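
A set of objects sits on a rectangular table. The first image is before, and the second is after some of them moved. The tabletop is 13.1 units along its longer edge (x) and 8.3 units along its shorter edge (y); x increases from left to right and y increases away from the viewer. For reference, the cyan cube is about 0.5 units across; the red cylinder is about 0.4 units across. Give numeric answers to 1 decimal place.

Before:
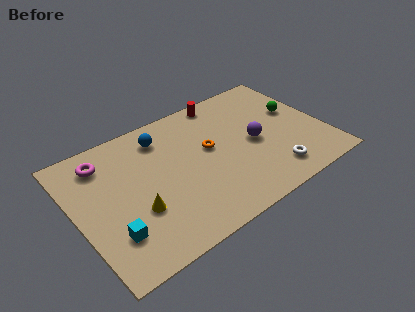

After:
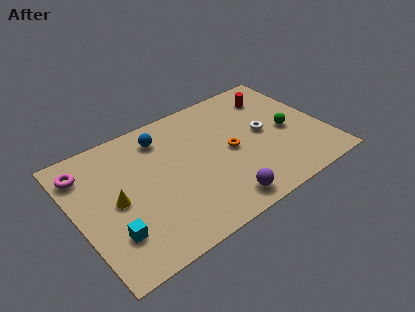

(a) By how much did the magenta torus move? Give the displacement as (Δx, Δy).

(-1.0, -0.1)

From the two frames, the magenta torus sits at roughly (1.8, 6.7) before and (0.8, 6.6) after.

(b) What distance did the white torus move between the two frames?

2.8

The white torus moved from about (9.9, 1.5) to (10.0, 4.3), a distance of √(0.1² + 2.8²) ≈ 2.8.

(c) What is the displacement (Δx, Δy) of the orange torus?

(1.0, -0.7)

From the two frames, the orange torus sits at roughly (7.1, 4.7) before and (8.1, 4.0) after.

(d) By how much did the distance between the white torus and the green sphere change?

-2.6

Before: roughly 3.9 units apart; after: 1.3. That's 2.6 units closer together.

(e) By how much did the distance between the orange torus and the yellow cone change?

+1.5

The distance was about 4.6 in the first image and 6.1 in the second, so they moved 1.5 units further apart.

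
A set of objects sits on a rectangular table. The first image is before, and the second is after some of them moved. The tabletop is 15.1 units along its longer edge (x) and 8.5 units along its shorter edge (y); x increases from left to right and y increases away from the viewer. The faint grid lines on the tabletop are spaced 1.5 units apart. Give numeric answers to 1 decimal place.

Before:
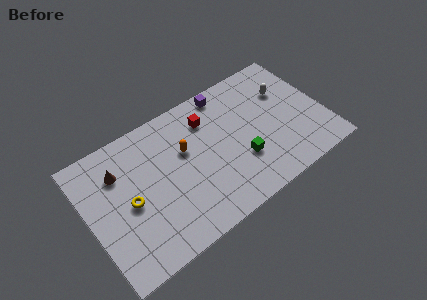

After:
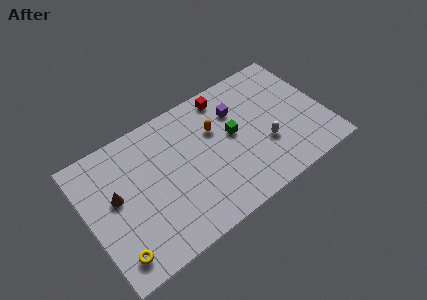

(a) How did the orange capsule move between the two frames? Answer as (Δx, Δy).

(2.0, 0.3)

From the two frames, the orange capsule sits at roughly (6.3, 5.3) before and (8.3, 5.6) after.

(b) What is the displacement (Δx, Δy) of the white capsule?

(-1.9, -2.8)

The white capsule started near (13.0, 5.8) and ended near (11.1, 3.0).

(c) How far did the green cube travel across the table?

1.9

The green cube was near (9.5, 2.8) before and (9.3, 4.7) after, so it travelled √(0.2² + 1.9²) ≈ 1.9 units.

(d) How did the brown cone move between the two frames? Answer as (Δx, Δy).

(-0.4, -1.4)

The brown cone started near (2.2, 6.2) and ended near (1.8, 4.8).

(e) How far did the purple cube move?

1.6

The purple cube was near (9.4, 7.6) before and (9.8, 6.1) after, so it travelled √(0.4² + 1.5²) ≈ 1.6 units.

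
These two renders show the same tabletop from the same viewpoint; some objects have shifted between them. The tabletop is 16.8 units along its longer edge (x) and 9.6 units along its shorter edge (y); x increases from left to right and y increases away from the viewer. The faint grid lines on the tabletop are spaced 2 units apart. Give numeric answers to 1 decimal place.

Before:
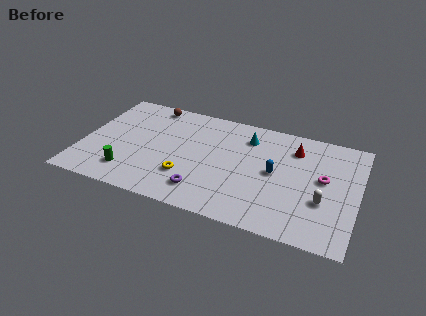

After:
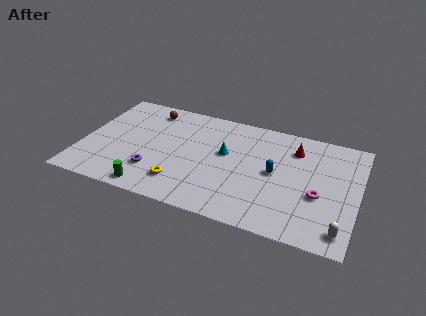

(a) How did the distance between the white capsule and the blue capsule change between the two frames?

+2.1

Before: roughly 3.4 units apart; after: 5.5. That's 2.1 units further apart.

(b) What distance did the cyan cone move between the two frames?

2.2

The cyan cone moved from about (9.9, 7.5) to (8.7, 5.6), a distance of √(1.2² + 1.9²) ≈ 2.2.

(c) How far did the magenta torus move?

1.5

From (14.7, 5.3) to (14.5, 3.8), the magenta torus covered √(0.2² + 1.5²) ≈ 1.5 units.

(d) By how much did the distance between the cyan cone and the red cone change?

+1.6

They were about 2.9 units apart before and 4.5 after — 1.6 units further apart.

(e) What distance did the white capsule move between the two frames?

2.3

The white capsule was near (14.8, 3.4) before and (16.0, 1.4) after, so it travelled √(1.2² + 2.0²) ≈ 2.3 units.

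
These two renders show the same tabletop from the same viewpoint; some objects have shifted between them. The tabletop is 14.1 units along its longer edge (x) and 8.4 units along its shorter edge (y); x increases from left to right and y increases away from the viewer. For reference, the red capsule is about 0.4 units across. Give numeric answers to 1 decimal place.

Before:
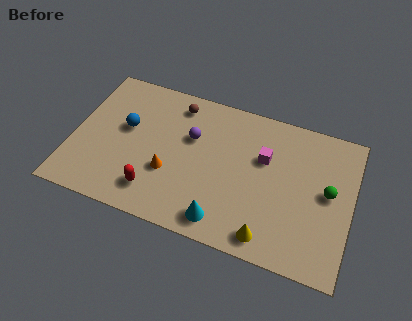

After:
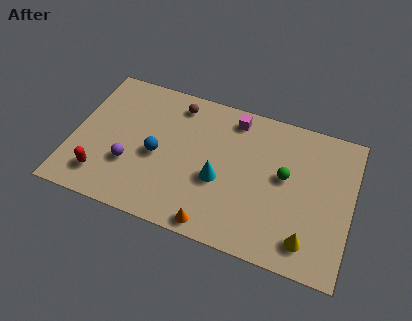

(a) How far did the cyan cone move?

2.2

The cyan cone was near (7.9, 1.2) before and (7.5, 3.4) after, so it travelled √(0.4² + 2.2²) ≈ 2.2 units.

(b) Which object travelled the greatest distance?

the purple sphere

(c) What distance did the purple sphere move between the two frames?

3.9

The purple sphere moved from about (5.9, 5.4) to (3.0, 2.8), a distance of √(2.9² + 2.6²) ≈ 3.9.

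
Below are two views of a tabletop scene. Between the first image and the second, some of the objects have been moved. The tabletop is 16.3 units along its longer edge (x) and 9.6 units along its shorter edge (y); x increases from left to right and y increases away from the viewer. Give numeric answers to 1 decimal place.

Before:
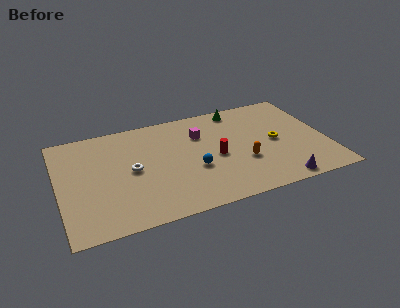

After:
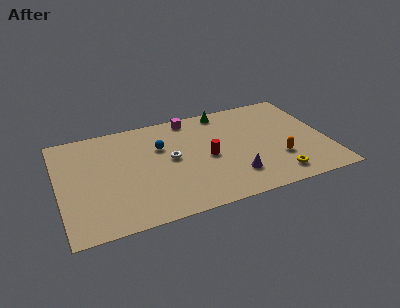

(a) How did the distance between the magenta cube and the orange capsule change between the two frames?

+3.3

Before: roughly 4.1 units apart; after: 7.4. That's 3.3 units further apart.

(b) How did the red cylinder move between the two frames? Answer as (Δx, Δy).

(-0.5, 0.1)

From the two frames, the red cylinder sits at roughly (9.5, 4.4) before and (9.0, 4.5) after.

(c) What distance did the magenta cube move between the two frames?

1.9

The magenta cube was near (8.8, 6.8) before and (8.3, 8.6) after, so it travelled √(0.5² + 1.8²) ≈ 1.9 units.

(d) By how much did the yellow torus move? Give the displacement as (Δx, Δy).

(-0.3, -3.2)

From the two frames, the yellow torus sits at roughly (13.2, 4.7) before and (12.9, 1.5) after.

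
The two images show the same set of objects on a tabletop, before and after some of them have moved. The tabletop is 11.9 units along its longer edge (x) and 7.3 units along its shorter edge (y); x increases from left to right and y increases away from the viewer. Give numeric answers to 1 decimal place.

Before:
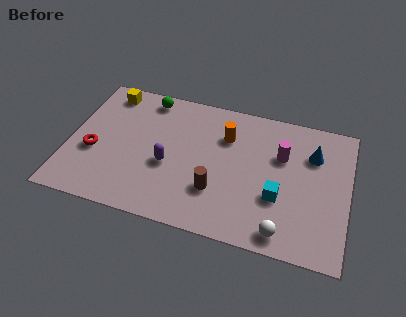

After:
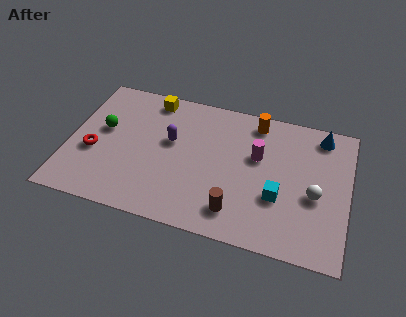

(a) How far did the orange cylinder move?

1.6

From (6.6, 5.2) to (7.8, 6.3), the orange cylinder covered √(1.2² + 1.1²) ≈ 1.6 units.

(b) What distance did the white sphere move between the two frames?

2.5

From (9.3, 0.9) to (10.5, 3.1), the white sphere covered √(1.2² + 2.2²) ≈ 2.5 units.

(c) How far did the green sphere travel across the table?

2.8

The green sphere moved from about (3.1, 6.4) to (1.4, 4.2), a distance of √(1.7² + 2.2²) ≈ 2.8.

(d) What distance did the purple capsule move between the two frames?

1.3

The purple capsule was near (4.3, 3.0) before and (4.3, 4.3) after, so it travelled √(0.0² + 1.3²) ≈ 1.3 units.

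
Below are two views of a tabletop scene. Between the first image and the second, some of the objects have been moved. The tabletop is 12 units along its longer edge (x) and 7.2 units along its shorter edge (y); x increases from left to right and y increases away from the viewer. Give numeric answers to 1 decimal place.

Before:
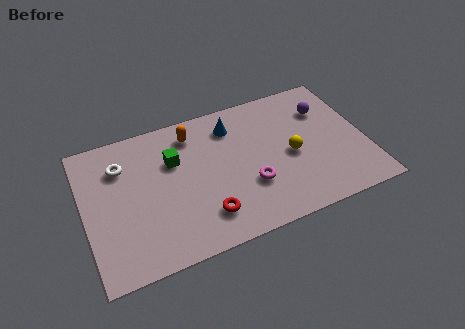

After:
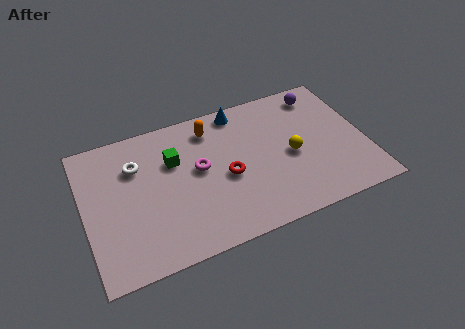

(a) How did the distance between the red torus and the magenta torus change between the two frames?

-0.8

Before: roughly 2.2 units apart; after: 1.4. That's 0.8 units closer together.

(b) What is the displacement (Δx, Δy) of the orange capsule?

(0.8, 0.0)

From the two frames, the orange capsule sits at roughly (4.8, 5.9) before and (5.6, 5.9) after.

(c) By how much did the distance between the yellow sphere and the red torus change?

-1.5

They were about 4.3 units apart before and 2.8 after — 1.5 units closer together.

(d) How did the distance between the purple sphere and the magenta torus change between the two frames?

+1.3

They were about 4.6 units apart before and 5.9 after — 1.3 units further apart.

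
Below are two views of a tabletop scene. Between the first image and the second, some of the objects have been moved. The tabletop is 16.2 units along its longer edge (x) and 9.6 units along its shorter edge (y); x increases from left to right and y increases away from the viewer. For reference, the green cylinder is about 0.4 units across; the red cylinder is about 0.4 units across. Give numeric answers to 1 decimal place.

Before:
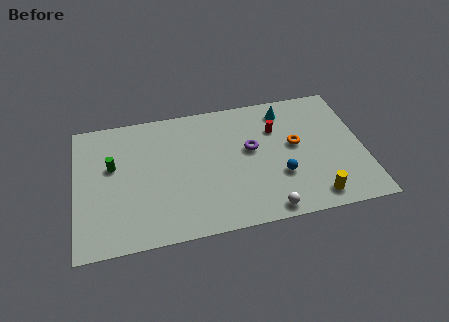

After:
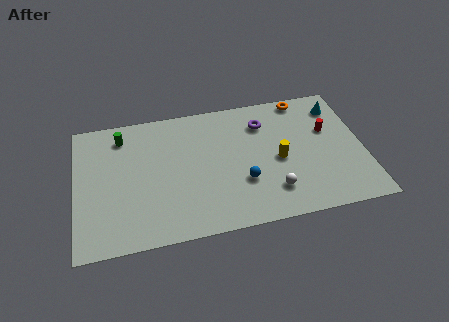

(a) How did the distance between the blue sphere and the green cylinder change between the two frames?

-1.6

They were about 9.7 units apart before and 8.1 after — 1.6 units closer together.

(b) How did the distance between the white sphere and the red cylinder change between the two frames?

-0.8

The distance was about 5.9 in the first image and 5.1 in the second, so they moved 0.8 units closer together.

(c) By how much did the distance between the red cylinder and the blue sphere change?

+2.2

They were about 3.5 units apart before and 5.7 after — 2.2 units further apart.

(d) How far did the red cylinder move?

3.0

The red cylinder was near (11.4, 6.7) before and (14.3, 6.0) after, so it travelled √(2.9² + 0.7²) ≈ 3.0 units.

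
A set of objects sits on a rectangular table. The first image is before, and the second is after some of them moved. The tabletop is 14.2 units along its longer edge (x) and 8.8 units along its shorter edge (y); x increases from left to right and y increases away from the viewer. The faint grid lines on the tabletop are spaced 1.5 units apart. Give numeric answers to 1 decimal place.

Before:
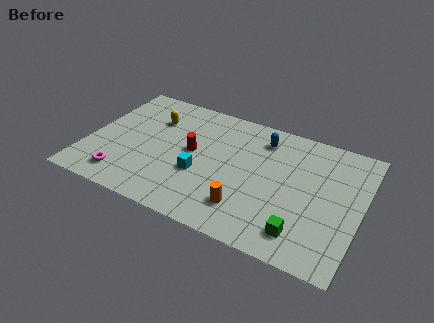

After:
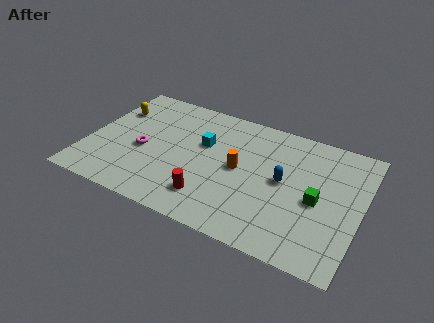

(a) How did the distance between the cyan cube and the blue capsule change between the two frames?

-0.3

They were about 4.7 units apart before and 4.4 after — 0.3 units closer together.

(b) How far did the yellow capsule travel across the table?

2.1

The yellow capsule was near (3.1, 6.3) before and (1.0, 6.2) after, so it travelled √(2.1² + 0.1²) ≈ 2.1 units.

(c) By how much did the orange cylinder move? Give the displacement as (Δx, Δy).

(-0.7, 2.5)

The orange cylinder was at about (8.6, 2.0) and moved to about (7.9, 4.5).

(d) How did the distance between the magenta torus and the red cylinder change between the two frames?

-0.3

The distance was about 4.5 in the first image and 4.2 in the second, so they moved 0.3 units closer together.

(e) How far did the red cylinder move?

3.1

The red cylinder moved from about (5.4, 4.7) to (6.7, 1.9), a distance of √(1.3² + 2.8²) ≈ 3.1.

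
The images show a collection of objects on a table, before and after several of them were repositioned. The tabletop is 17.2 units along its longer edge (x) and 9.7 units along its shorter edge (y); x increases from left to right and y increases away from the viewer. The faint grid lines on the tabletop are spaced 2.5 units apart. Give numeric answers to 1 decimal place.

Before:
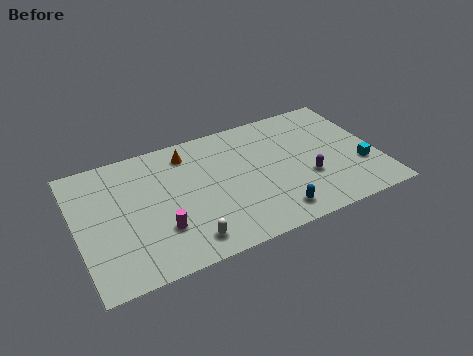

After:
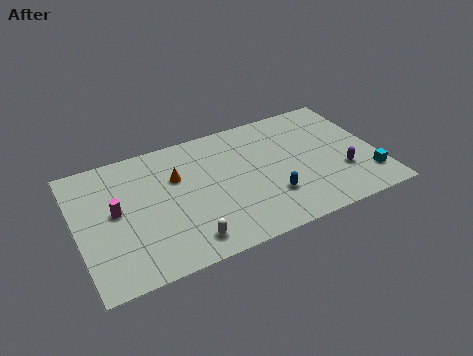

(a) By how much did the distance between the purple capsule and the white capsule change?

+1.9

They were about 7.4 units apart before and 9.3 after — 1.9 units further apart.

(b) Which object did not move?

the white capsule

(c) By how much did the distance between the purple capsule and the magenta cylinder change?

+4.5

The distance was about 8.5 in the first image and 13.0 in the second, so they moved 4.5 units further apart.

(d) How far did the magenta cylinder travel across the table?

3.3

The magenta cylinder moved from about (4.5, 2.9) to (2.2, 5.2), a distance of √(2.3² + 2.3²) ≈ 3.3.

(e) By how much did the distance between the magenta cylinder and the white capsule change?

+3.3

They were about 1.9 units apart before and 5.2 after — 3.3 units further apart.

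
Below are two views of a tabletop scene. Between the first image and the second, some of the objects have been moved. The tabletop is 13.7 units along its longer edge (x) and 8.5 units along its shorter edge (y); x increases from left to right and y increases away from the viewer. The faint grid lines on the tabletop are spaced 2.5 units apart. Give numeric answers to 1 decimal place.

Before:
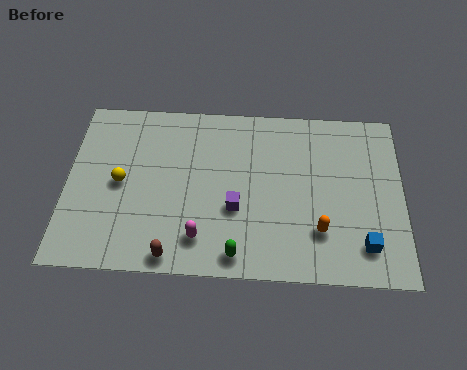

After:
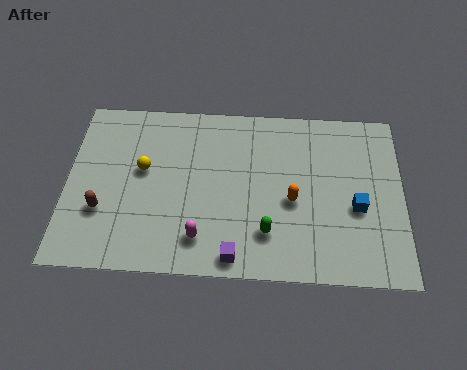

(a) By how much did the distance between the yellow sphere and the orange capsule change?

-2.1

They were about 8.3 units apart before and 6.2 after — 2.1 units closer together.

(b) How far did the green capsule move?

1.6

The green capsule was near (7.0, 1.0) before and (8.2, 2.1) after, so it travelled √(1.2² + 1.1²) ≈ 1.6 units.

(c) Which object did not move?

the magenta capsule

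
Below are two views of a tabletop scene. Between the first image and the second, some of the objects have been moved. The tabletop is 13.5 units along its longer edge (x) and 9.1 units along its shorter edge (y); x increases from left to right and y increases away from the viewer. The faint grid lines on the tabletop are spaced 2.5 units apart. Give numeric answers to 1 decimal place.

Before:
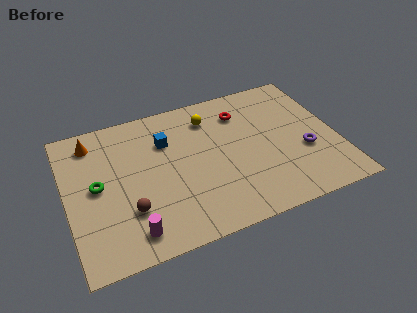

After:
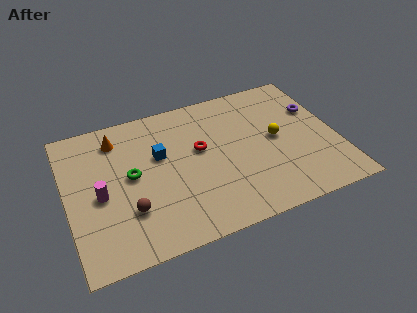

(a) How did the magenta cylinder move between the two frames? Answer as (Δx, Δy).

(-1.3, 2.7)

The magenta cylinder was at about (2.9, 1.4) and moved to about (1.6, 4.1).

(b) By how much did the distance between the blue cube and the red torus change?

-1.9

The distance was about 3.9 in the first image and 2.0 in the second, so they moved 1.9 units closer together.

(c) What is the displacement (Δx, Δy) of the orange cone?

(1.2, -0.2)

From the two frames, the orange cone sits at roughly (1.5, 7.6) before and (2.7, 7.4) after.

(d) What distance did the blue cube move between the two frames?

0.9

The blue cube was near (5.1, 6.4) before and (4.7, 5.6) after, so it travelled √(0.4² + 0.8²) ≈ 0.9 units.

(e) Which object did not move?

the brown sphere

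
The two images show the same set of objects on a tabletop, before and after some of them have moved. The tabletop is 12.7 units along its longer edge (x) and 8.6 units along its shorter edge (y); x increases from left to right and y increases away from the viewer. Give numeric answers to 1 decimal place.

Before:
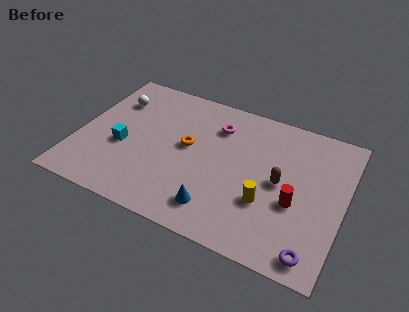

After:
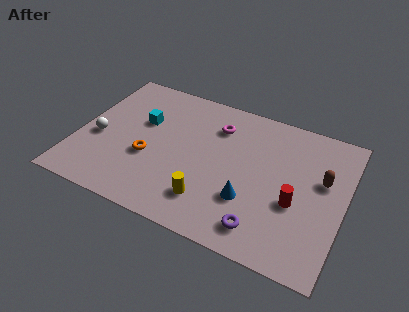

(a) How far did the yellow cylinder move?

2.8

The yellow cylinder moved from about (9.2, 2.9) to (6.6, 1.9), a distance of √(2.6² + 1.0²) ≈ 2.8.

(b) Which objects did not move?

the magenta torus and the red cylinder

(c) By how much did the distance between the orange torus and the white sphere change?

-1.6

They were about 4.1 units apart before and 2.5 after — 1.6 units closer together.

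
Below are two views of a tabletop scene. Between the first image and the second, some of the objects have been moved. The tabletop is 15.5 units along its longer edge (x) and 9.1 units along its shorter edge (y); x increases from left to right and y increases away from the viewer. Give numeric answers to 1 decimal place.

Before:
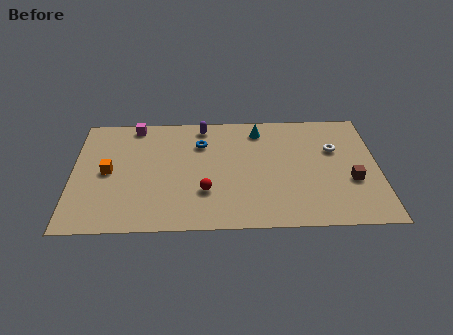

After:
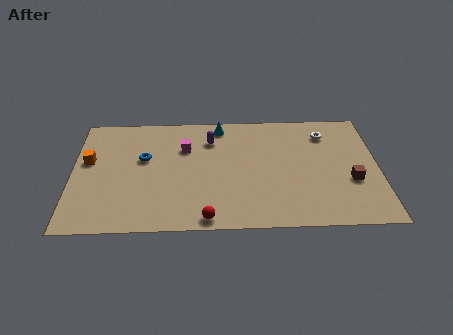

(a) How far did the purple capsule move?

1.2

The purple capsule moved from about (6.6, 8.0) to (7.0, 6.9), a distance of √(0.4² + 1.1²) ≈ 1.2.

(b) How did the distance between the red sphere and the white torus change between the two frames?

+1.5

They were about 7.3 units apart before and 8.8 after — 1.5 units further apart.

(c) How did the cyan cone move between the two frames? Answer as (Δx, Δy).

(-2.0, 0.4)

From the two frames, the cyan cone sits at roughly (9.5, 7.6) before and (7.5, 8.0) after.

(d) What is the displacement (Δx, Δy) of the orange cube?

(-1.0, 0.9)

The orange cube started near (1.8, 4.5) and ended near (0.8, 5.4).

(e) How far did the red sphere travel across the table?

2.0

The red sphere moved from about (6.7, 2.8) to (6.8, 0.8), a distance of √(0.1² + 2.0²) ≈ 2.0.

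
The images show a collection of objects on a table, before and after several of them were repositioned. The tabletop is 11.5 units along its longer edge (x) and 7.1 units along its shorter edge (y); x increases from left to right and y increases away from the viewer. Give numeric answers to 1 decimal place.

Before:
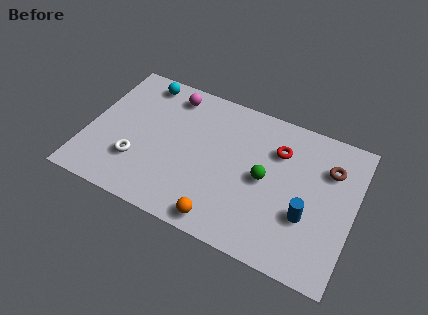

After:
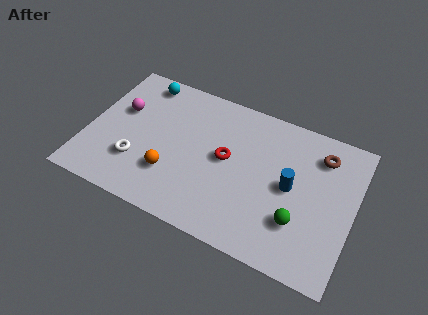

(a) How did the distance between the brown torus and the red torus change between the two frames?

+2.1

Before: roughly 2.2 units apart; after: 4.3. That's 2.1 units further apart.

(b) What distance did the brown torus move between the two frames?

0.6

From (10.3, 5.1) to (9.9, 5.6), the brown torus covered √(0.4² + 0.5²) ≈ 0.6 units.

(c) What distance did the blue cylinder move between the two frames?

1.4

From (9.6, 2.5) to (8.8, 3.6), the blue cylinder covered √(0.8² + 1.1²) ≈ 1.4 units.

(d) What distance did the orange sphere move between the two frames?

2.7

From (6.2, 0.8) to (3.8, 2.1), the orange sphere covered √(2.4² + 1.3²) ≈ 2.7 units.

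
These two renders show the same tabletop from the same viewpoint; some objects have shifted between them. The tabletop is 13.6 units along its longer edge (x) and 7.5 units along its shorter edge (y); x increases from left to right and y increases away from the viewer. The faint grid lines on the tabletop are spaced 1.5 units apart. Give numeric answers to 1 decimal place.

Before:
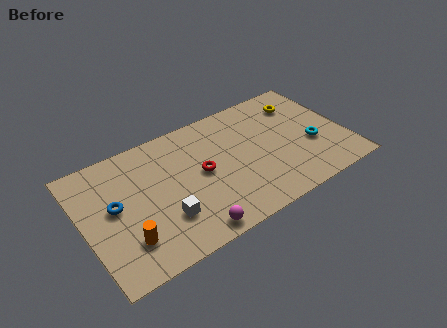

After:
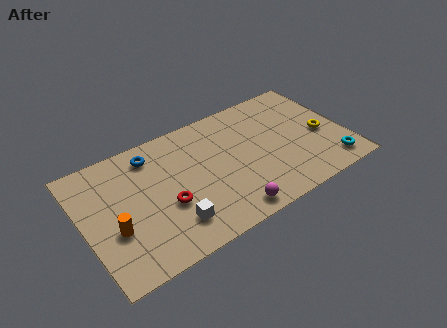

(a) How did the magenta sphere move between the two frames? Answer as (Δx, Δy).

(2.0, 0.1)

The magenta sphere was at about (5.0, 0.8) and moved to about (7.0, 0.9).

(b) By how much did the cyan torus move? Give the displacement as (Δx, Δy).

(0.7, -1.7)

The cyan torus was at about (11.8, 2.9) and moved to about (12.5, 1.2).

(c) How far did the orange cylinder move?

1.0

From (1.9, 1.9) to (1.4, 2.8), the orange cylinder covered √(0.5² + 0.9²) ≈ 1.0 units.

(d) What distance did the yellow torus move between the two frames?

2.6

From (11.7, 5.8) to (12.4, 3.3), the yellow torus covered √(0.7² + 2.5²) ≈ 2.6 units.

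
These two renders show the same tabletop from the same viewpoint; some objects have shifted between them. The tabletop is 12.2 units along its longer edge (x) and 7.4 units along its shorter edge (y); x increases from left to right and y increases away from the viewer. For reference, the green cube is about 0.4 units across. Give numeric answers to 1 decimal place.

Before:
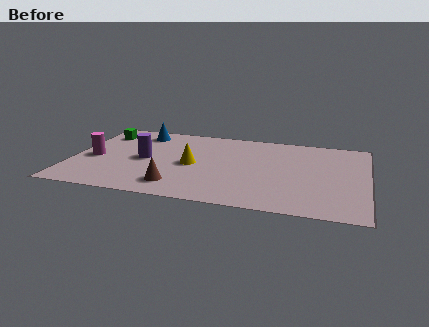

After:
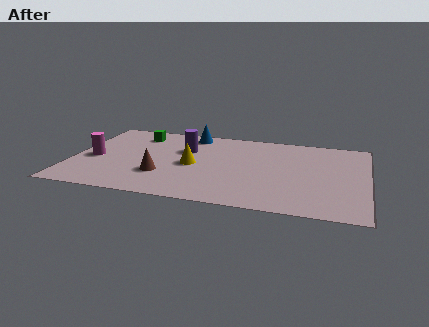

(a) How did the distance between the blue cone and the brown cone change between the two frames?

-0.9

Before: roughly 5.2 units apart; after: 4.3. That's 0.9 units closer together.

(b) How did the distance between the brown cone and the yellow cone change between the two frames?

-0.5

The distance was about 2.2 in the first image and 1.7 in the second, so they moved 0.5 units closer together.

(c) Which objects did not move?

the magenta cylinder and the yellow cone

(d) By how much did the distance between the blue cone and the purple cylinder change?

-1.0

The distance was about 2.6 in the first image and 1.6 in the second, so they moved 1.0 units closer together.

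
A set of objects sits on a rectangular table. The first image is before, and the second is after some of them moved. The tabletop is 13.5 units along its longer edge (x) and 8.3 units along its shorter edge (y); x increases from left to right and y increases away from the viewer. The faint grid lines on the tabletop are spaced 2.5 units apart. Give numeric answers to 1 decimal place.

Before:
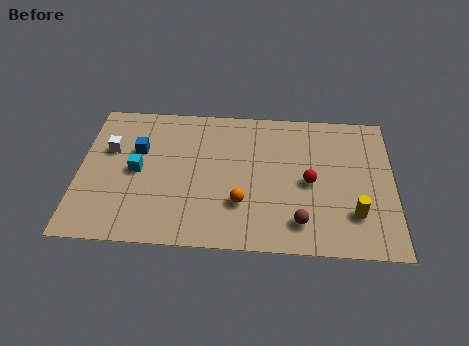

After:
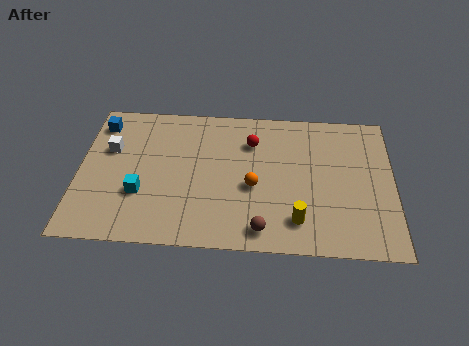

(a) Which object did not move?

the white cube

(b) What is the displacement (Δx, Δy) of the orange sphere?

(0.5, 1.0)

From the two frames, the orange sphere sits at roughly (7.0, 2.5) before and (7.5, 3.5) after.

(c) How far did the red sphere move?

3.3

From (9.9, 3.9) to (7.4, 6.1), the red sphere covered √(2.5² + 2.2²) ≈ 3.3 units.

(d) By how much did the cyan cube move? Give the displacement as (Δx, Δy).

(0.2, -1.3)

From the two frames, the cyan cube sits at roughly (2.5, 4.1) before and (2.7, 2.8) after.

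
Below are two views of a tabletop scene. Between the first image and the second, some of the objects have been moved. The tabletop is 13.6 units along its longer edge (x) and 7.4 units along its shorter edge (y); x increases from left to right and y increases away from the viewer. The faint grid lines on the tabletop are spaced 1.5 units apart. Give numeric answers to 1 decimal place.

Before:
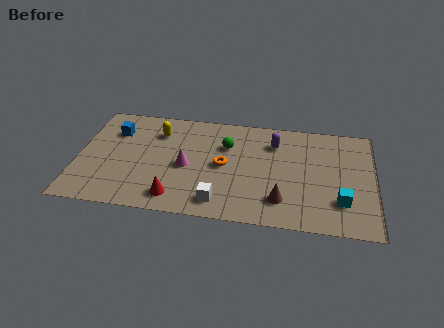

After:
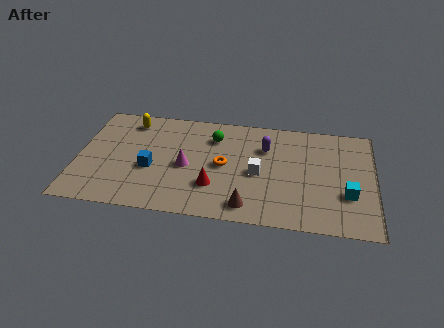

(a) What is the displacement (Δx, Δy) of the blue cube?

(1.8, -2.4)

From the two frames, the blue cube sits at roughly (1.6, 5.4) before and (3.4, 3.0) after.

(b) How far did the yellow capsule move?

1.4

The yellow capsule moved from about (3.6, 5.6) to (2.3, 6.2), a distance of √(1.3² + 0.6²) ≈ 1.4.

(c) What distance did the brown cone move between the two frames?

1.6

The brown cone moved from about (9.4, 1.7) to (7.9, 1.1), a distance of √(1.5² + 0.6²) ≈ 1.6.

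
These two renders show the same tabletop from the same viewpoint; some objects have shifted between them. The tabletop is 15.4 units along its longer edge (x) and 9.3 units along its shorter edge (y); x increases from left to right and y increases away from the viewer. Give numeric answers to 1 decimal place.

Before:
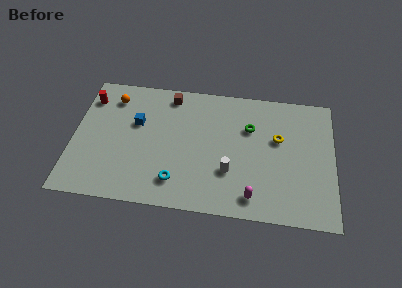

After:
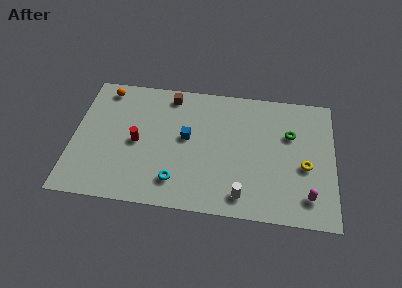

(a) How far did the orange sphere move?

0.8

The orange sphere was near (2.2, 7.5) before and (1.7, 8.1) after, so it travelled √(0.5² + 0.6²) ≈ 0.8 units.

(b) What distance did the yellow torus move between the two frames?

2.4

The yellow torus moved from about (12.1, 5.7) to (13.7, 3.9), a distance of √(1.6² + 1.8²) ≈ 2.4.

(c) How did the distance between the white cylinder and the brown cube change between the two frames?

+1.8

Before: roughly 6.3 units apart; after: 8.1. That's 1.8 units further apart.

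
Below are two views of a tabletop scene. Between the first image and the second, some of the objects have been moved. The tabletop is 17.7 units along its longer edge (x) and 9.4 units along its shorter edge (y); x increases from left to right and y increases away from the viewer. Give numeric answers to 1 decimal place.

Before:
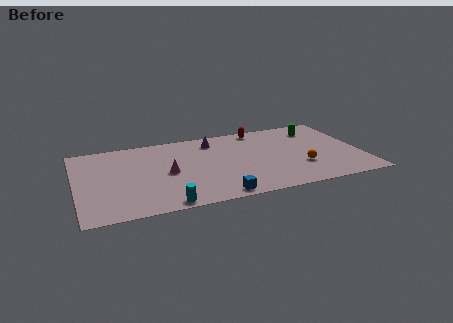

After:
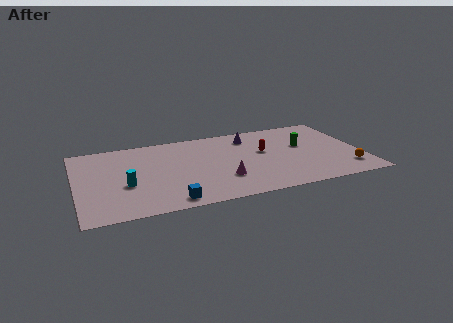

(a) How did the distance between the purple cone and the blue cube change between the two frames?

+1.7

The distance was about 6.8 in the first image and 8.5 in the second, so they moved 1.7 units further apart.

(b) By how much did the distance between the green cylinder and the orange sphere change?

-0.4

Before: roughly 4.7 units apart; after: 4.3. That's 0.4 units closer together.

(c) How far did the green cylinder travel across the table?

2.2

The green cylinder moved from about (15.3, 7.5) to (14.2, 5.6), a distance of √(1.1² + 1.9²) ≈ 2.2.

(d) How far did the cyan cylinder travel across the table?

3.6

The cyan cylinder moved from about (5.2, 0.8) to (3.0, 3.7), a distance of √(2.2² + 2.9²) ≈ 3.6.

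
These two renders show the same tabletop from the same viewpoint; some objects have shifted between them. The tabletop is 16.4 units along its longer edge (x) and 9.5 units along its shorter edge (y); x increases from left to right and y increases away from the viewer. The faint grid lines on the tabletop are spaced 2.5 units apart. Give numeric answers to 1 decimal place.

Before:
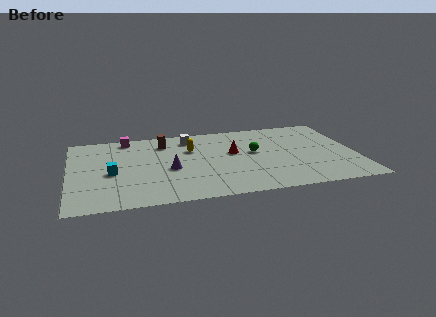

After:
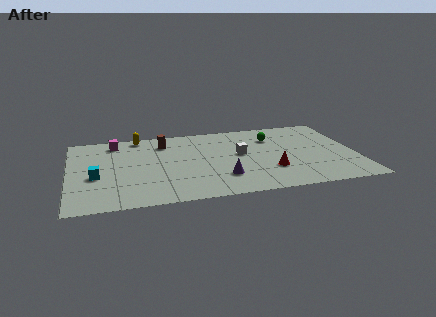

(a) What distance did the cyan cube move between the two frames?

0.9

The cyan cube was near (2.4, 4.2) before and (1.5, 3.9) after, so it travelled √(0.9² + 0.3²) ≈ 0.9 units.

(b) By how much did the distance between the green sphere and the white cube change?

-1.7

Before: roughly 4.4 units apart; after: 2.7. That's 1.7 units closer together.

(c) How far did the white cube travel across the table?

3.9

From (7.0, 7.9) to (9.8, 5.2), the white cube covered √(2.8² + 2.7²) ≈ 3.9 units.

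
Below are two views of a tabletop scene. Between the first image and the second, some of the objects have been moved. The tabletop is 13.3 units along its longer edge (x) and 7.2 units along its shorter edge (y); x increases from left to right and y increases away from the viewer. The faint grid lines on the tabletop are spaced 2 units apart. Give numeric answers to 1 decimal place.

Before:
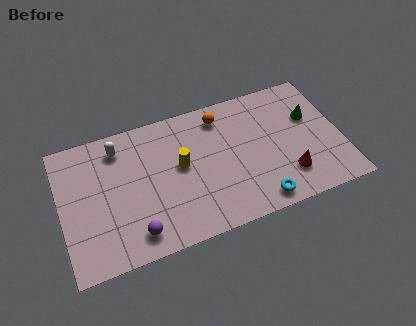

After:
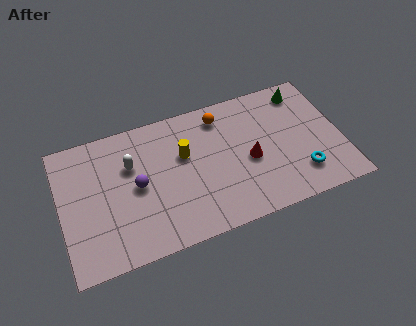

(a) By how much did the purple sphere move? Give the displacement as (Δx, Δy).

(0.3, 2.4)

From the two frames, the purple sphere sits at roughly (3.3, 1.2) before and (3.6, 3.6) after.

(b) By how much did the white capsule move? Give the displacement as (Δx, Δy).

(0.5, -1.1)

From the two frames, the white capsule sits at roughly (2.9, 5.9) before and (3.4, 4.8) after.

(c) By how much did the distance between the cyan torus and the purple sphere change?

+2.0

The distance was about 5.8 in the first image and 7.8 in the second, so they moved 2.0 units further apart.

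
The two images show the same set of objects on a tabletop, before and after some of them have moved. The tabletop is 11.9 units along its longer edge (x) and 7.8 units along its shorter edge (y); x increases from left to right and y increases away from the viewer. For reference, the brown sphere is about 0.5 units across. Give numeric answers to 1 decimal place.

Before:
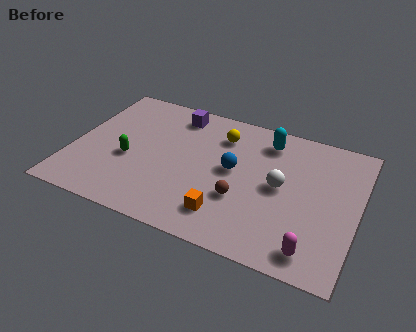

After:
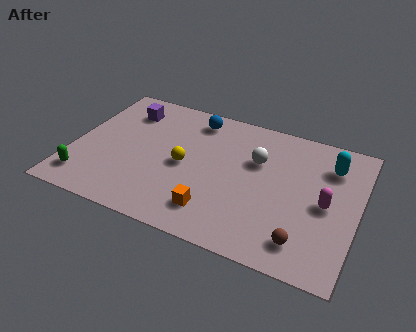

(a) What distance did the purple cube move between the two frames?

2.2

The purple cube moved from about (4.0, 6.6) to (1.9, 6.1), a distance of √(2.1² + 0.5²) ≈ 2.2.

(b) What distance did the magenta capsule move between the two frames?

2.6

The magenta capsule moved from about (10.3, 1.1) to (10.6, 3.7), a distance of √(0.3² + 2.6²) ≈ 2.6.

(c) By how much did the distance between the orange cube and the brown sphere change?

+2.5

Before: roughly 1.2 units apart; after: 3.7. That's 2.5 units further apart.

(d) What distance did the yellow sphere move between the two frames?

2.6

From (6.0, 6.0) to (4.7, 3.7), the yellow sphere covered √(1.3² + 2.3²) ≈ 2.6 units.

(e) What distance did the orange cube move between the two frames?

0.5

From (6.7, 1.6) to (6.2, 1.6), the orange cube covered √(0.5² + 0.0²) ≈ 0.5 units.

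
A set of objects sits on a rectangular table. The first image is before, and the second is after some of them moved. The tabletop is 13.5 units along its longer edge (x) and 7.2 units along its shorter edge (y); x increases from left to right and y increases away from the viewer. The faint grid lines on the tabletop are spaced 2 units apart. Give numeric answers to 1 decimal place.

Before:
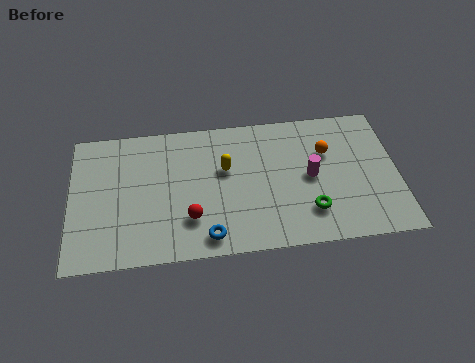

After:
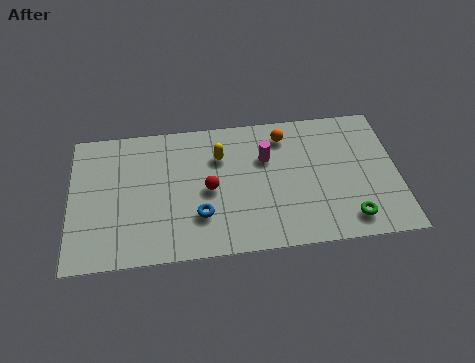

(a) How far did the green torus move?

1.7

From (9.8, 1.8) to (11.4, 1.2), the green torus covered √(1.6² + 0.6²) ≈ 1.7 units.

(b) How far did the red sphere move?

1.6

The red sphere was near (4.9, 2.0) before and (5.7, 3.4) after, so it travelled √(0.8² + 1.4²) ≈ 1.6 units.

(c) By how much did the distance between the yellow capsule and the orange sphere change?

-1.4

Before: roughly 4.2 units apart; after: 2.8. That's 1.4 units closer together.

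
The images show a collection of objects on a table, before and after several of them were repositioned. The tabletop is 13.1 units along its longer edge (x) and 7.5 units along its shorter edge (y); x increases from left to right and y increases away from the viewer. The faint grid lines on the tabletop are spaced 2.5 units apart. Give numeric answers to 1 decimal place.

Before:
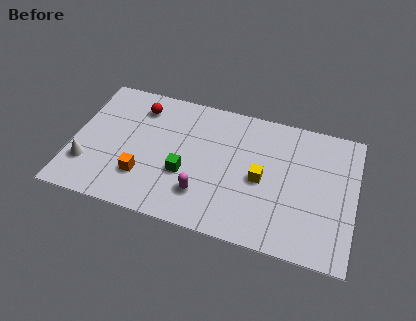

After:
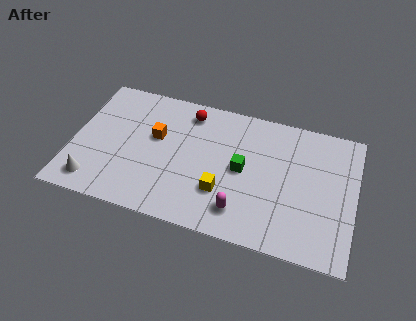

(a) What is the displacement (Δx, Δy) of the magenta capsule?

(1.8, -0.4)

From the two frames, the magenta capsule sits at roughly (6.2, 1.9) before and (8.0, 1.5) after.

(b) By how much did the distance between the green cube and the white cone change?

+2.6

They were about 4.6 units apart before and 7.2 after — 2.6 units further apart.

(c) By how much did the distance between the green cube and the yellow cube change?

-1.9

The distance was about 3.6 in the first image and 1.7 in the second, so they moved 1.9 units closer together.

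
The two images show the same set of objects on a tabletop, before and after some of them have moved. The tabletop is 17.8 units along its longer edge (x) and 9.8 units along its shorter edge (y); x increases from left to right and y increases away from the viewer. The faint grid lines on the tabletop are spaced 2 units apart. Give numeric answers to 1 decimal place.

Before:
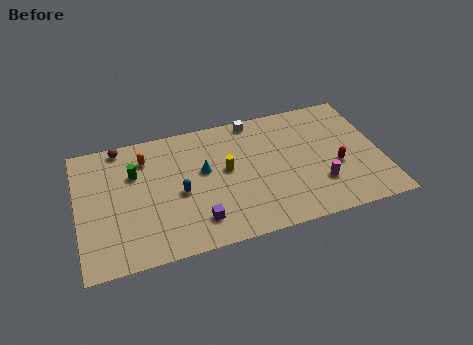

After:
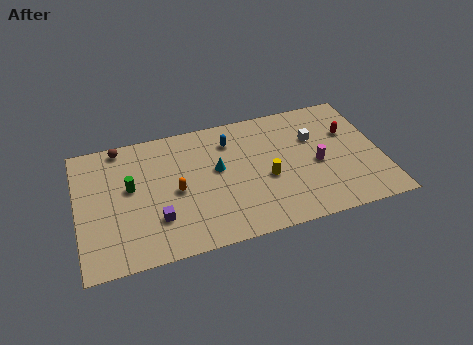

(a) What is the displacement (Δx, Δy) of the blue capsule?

(3.2, 3.2)

The blue capsule started near (5.9, 4.4) and ended near (9.1, 7.6).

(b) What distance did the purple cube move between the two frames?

2.4

The purple cube was near (6.8, 2.0) before and (4.5, 2.8) after, so it travelled √(2.3² + 0.8²) ≈ 2.4 units.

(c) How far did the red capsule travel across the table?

2.7

From (15.1, 3.9) to (16.1, 6.4), the red capsule covered √(1.0² + 2.5²) ≈ 2.7 units.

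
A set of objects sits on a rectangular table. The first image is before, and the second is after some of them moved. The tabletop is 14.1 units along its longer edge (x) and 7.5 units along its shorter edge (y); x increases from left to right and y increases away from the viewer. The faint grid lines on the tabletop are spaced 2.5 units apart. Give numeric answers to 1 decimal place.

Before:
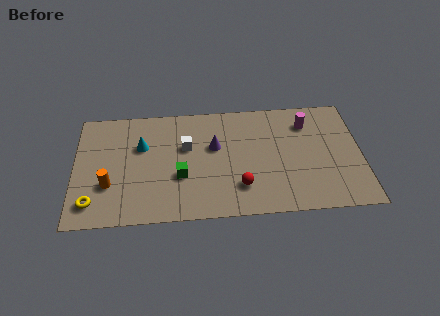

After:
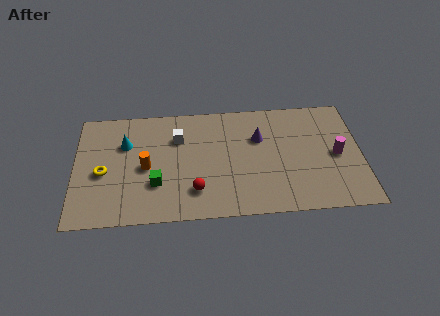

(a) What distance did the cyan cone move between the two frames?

0.8

From (3.3, 4.9) to (2.5, 5.1), the cyan cone covered √(0.8² + 0.2²) ≈ 0.8 units.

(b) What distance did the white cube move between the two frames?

0.7

From (5.5, 4.7) to (5.1, 5.3), the white cube covered √(0.4² + 0.6²) ≈ 0.7 units.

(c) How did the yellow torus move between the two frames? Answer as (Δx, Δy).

(0.5, 1.9)

From the two frames, the yellow torus sits at roughly (0.9, 1.4) before and (1.4, 3.3) after.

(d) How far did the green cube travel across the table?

1.3

The green cube was near (5.2, 2.8) before and (4.0, 2.4) after, so it travelled √(1.2² + 0.4²) ≈ 1.3 units.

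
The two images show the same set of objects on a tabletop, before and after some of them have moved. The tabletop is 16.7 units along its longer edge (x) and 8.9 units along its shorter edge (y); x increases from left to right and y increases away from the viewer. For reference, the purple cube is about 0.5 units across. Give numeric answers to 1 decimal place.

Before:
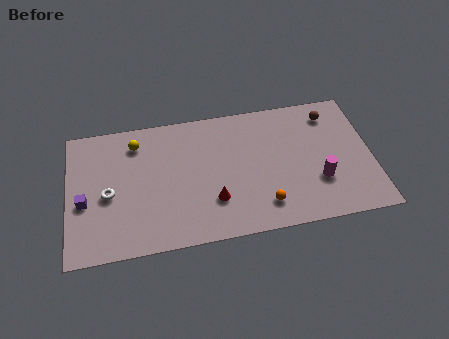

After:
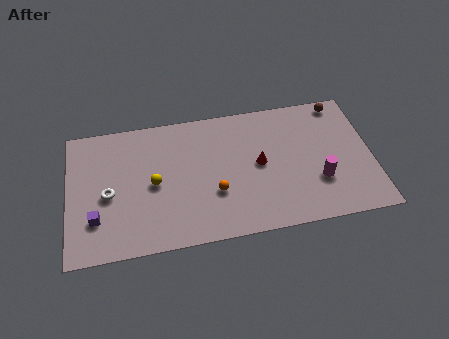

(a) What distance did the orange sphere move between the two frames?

2.9

From (10.6, 1.8) to (8.0, 3.1), the orange sphere covered √(2.6² + 1.3²) ≈ 2.9 units.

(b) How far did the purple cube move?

1.3

The purple cube moved from about (0.9, 3.7) to (1.5, 2.5), a distance of √(0.6² + 1.2²) ≈ 1.3.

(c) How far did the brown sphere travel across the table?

0.9

The brown sphere moved from about (14.6, 7.3) to (15.2, 8.0), a distance of √(0.6² + 0.7²) ≈ 0.9.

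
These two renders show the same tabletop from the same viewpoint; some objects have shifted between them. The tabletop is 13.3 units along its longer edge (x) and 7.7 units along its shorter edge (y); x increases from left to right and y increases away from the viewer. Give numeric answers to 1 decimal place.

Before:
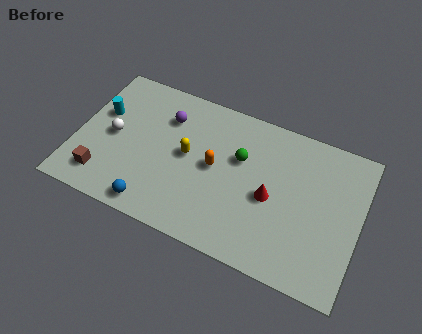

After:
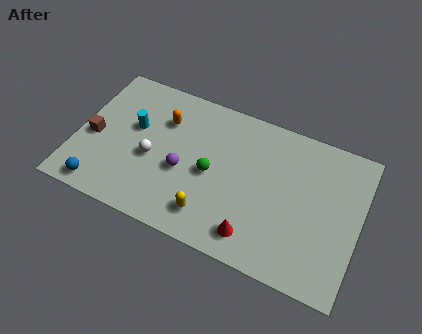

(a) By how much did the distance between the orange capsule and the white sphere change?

-2.6

The distance was about 4.8 in the first image and 2.2 in the second, so they moved 2.6 units closer together.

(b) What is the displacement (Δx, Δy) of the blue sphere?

(-2.5, 0.0)

The blue sphere started near (4.0, 0.9) and ended near (1.5, 0.9).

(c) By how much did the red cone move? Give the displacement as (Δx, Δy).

(-0.5, -2.2)

The red cone started near (9.2, 3.5) and ended near (8.7, 1.3).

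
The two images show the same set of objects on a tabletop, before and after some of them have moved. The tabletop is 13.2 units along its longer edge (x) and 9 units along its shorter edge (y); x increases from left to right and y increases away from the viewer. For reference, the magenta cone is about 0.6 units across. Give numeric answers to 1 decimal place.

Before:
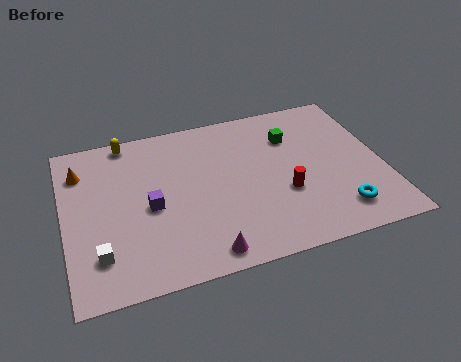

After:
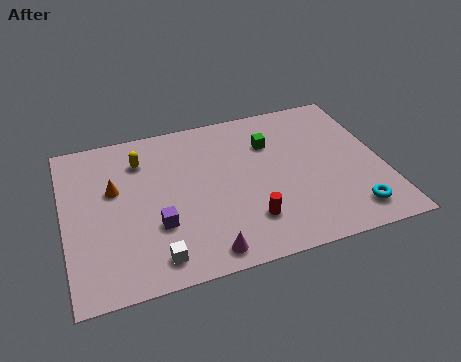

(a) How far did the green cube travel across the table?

0.9

From (9.6, 6.5) to (8.7, 6.4), the green cube covered √(0.9² + 0.1²) ≈ 0.9 units.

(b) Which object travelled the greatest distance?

the white cube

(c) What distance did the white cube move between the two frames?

2.3

From (1.3, 2.1) to (3.5, 1.3), the white cube covered √(2.2² + 0.8²) ≈ 2.3 units.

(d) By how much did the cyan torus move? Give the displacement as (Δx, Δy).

(0.5, -0.2)

The cyan torus was at about (11.1, 1.7) and moved to about (11.6, 1.5).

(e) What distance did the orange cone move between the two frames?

1.9

From (0.8, 6.9) to (2.1, 5.5), the orange cone covered √(1.3² + 1.4²) ≈ 1.9 units.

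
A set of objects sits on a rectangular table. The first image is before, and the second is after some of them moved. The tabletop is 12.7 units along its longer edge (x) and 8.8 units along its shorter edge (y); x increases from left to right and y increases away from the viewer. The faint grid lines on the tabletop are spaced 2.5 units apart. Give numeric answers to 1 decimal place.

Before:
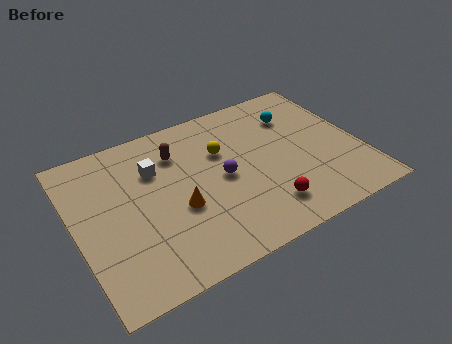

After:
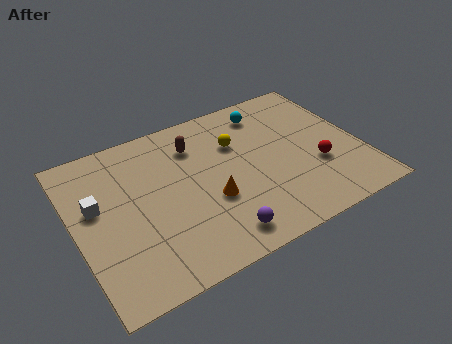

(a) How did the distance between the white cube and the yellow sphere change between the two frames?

+3.4

The distance was about 3.0 in the first image and 6.4 in the second, so they moved 3.4 units further apart.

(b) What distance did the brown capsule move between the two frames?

0.8

The brown capsule moved from about (4.8, 6.6) to (5.6, 6.7), a distance of √(0.8² + 0.1²) ≈ 0.8.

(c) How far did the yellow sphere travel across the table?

0.7

The yellow sphere moved from about (6.7, 5.8) to (7.4, 6.0), a distance of √(0.7² + 0.2²) ≈ 0.7.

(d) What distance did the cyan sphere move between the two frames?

1.4

The cyan sphere was near (10.2, 6.5) before and (9.0, 7.3) after, so it travelled √(1.2² + 0.8²) ≈ 1.4 units.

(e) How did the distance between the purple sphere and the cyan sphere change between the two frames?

+2.5

The distance was about 4.3 in the first image and 6.8 in the second, so they moved 2.5 units further apart.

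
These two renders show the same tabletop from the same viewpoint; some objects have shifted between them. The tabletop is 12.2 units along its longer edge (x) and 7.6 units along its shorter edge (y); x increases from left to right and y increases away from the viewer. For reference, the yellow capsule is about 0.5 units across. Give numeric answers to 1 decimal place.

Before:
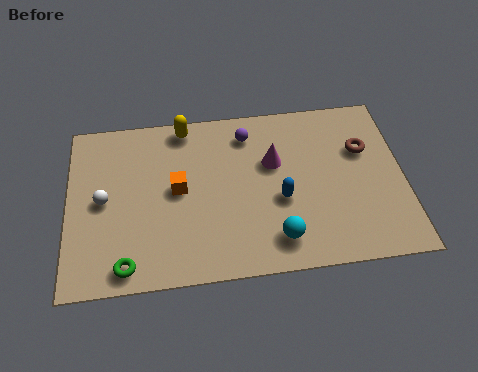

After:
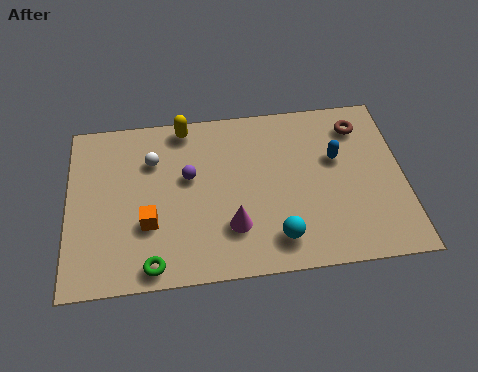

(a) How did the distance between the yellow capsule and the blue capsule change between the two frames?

+0.9

Before: roughly 5.0 units apart; after: 5.9. That's 0.9 units further apart.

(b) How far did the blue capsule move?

2.6

The blue capsule was near (7.7, 3.1) before and (9.8, 4.7) after, so it travelled √(2.1² + 1.6²) ≈ 2.6 units.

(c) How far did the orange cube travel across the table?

1.8

The orange cube was near (4.0, 4.0) before and (2.9, 2.6) after, so it travelled √(1.1² + 1.4²) ≈ 1.8 units.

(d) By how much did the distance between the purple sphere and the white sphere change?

-4.2

The distance was about 5.8 in the first image and 1.6 in the second, so they moved 4.2 units closer together.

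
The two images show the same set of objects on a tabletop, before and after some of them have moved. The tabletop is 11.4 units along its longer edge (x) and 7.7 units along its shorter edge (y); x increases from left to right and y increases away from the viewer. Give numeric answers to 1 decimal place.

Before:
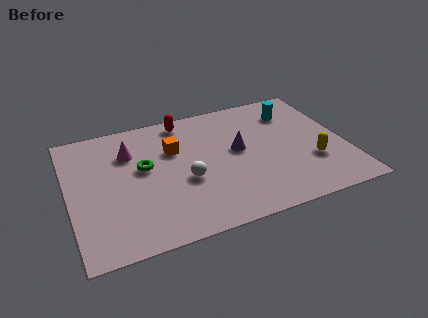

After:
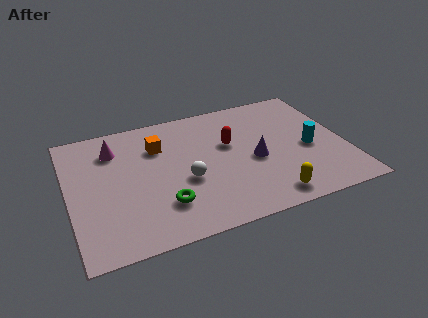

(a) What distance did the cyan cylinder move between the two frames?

2.5

The cyan cylinder moved from about (9.5, 5.9) to (9.9, 3.4), a distance of √(0.4² + 2.5²) ≈ 2.5.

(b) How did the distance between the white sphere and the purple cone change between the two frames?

+0.4

Before: roughly 2.5 units apart; after: 2.9. That's 0.4 units further apart.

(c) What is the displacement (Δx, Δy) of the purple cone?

(0.6, -0.8)

From the two frames, the purple cone sits at roughly (7.0, 4.2) before and (7.6, 3.4) after.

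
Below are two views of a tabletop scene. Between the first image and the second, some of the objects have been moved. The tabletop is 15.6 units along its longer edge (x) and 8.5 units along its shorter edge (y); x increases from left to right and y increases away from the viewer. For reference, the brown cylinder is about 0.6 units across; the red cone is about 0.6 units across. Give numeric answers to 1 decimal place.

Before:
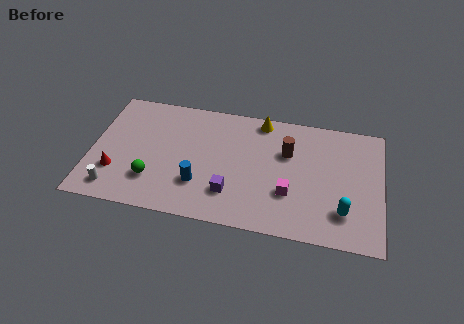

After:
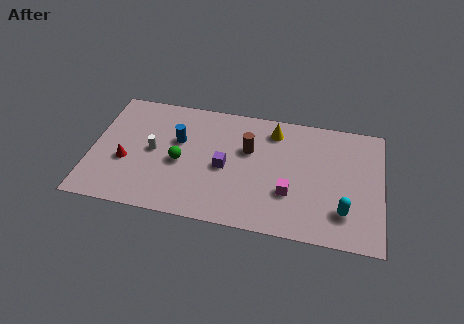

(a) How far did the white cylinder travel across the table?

3.6

From (1.4, 1.3) to (3.3, 4.3), the white cylinder covered √(1.9² + 3.0²) ≈ 3.6 units.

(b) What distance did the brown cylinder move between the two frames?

2.1

From (10.5, 5.6) to (8.4, 5.4), the brown cylinder covered √(2.1² + 0.2²) ≈ 2.1 units.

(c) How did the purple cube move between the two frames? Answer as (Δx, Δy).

(-0.4, 1.7)

From the two frames, the purple cube sits at roughly (7.6, 2.2) before and (7.2, 3.9) after.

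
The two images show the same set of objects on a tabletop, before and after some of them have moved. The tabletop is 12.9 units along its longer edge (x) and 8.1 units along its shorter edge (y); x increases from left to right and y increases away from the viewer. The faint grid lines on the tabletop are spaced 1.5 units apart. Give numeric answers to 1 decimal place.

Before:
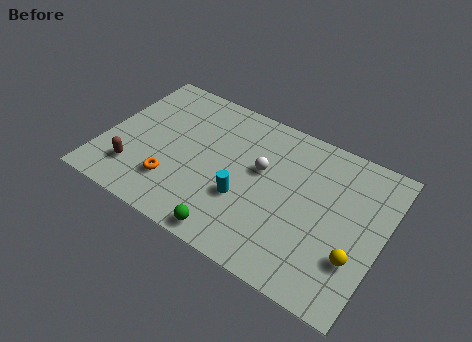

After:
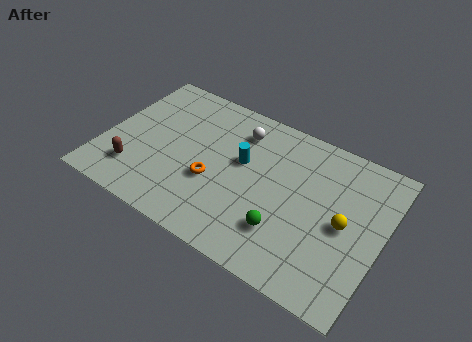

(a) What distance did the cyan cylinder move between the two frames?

1.9

From (6.7, 2.9) to (6.3, 4.8), the cyan cylinder covered √(0.4² + 1.9²) ≈ 1.9 units.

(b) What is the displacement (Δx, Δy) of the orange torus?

(1.7, 1.0)

The orange torus started near (3.5, 2.1) and ended near (5.2, 3.1).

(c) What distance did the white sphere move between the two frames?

2.1

The white sphere was near (7.2, 4.8) before and (5.9, 6.4) after, so it travelled √(1.3² + 1.6²) ≈ 2.1 units.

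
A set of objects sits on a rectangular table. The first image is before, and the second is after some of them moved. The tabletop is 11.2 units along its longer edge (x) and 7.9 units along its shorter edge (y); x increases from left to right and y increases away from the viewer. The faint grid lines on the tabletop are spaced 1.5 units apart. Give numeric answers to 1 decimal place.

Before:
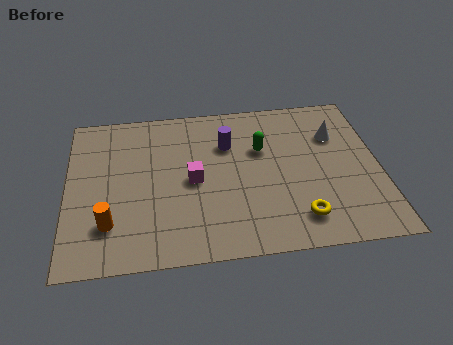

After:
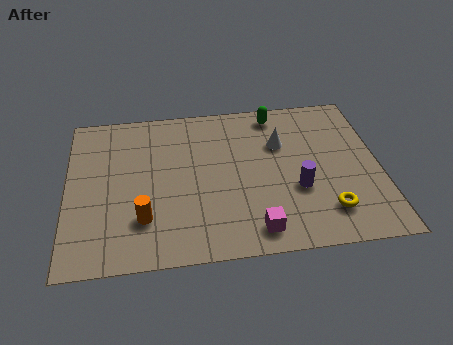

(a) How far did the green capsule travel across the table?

1.9

The green capsule moved from about (7.0, 5.1) to (7.6, 6.9), a distance of √(0.6² + 1.8²) ≈ 1.9.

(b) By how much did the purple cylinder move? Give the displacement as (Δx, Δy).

(2.4, -2.6)

The purple cylinder started near (5.8, 5.5) and ended near (8.2, 2.9).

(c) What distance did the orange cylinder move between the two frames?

1.2

The orange cylinder moved from about (1.5, 2.0) to (2.7, 2.1), a distance of √(1.2² + 0.1²) ≈ 1.2.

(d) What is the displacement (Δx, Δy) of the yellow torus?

(1.0, 0.2)

From the two frames, the yellow torus sits at roughly (8.2, 1.5) before and (9.2, 1.7) after.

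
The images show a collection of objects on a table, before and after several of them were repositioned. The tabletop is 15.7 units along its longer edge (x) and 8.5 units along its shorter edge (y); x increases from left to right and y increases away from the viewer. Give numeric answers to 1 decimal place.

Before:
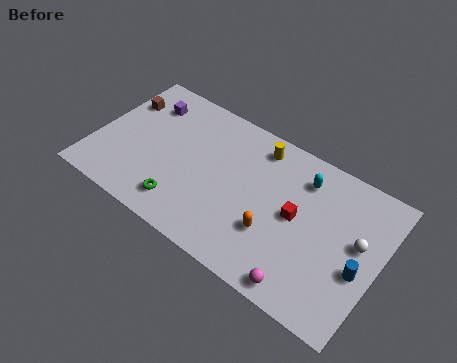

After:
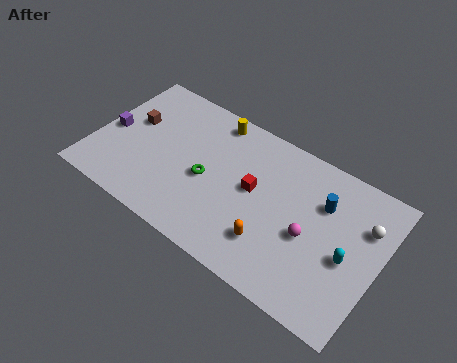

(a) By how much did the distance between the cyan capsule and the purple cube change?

+4.4

Before: roughly 8.9 units apart; after: 13.3. That's 4.4 units further apart.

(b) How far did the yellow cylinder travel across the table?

2.6

The yellow cylinder moved from about (8.6, 7.2) to (6.0, 7.5), a distance of √(2.6² + 0.3²) ≈ 2.6.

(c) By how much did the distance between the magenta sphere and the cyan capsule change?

-3.8

They were about 5.9 units apart before and 2.1 after — 3.8 units closer together.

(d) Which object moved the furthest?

the cyan capsule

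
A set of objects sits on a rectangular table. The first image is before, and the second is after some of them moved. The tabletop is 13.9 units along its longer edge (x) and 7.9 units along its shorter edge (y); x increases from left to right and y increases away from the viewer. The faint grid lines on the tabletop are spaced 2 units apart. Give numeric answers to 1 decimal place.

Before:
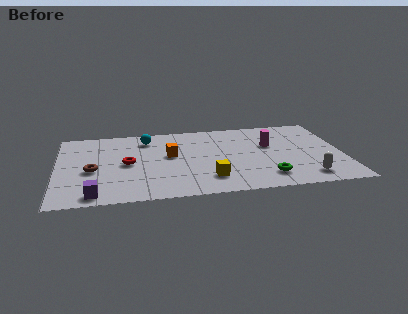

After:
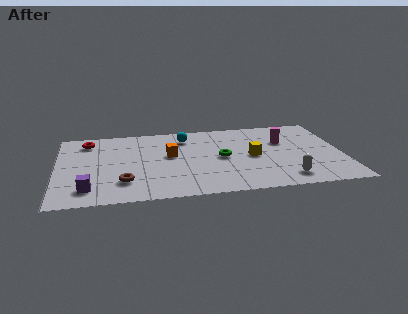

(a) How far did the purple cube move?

0.7

The purple cube moved from about (1.8, 0.9) to (1.5, 1.5), a distance of √(0.3² + 0.6²) ≈ 0.7.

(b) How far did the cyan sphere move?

1.9

The cyan sphere was near (4.4, 6.4) before and (6.3, 6.3) after, so it travelled √(1.9² + 0.1²) ≈ 1.9 units.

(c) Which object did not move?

the orange cube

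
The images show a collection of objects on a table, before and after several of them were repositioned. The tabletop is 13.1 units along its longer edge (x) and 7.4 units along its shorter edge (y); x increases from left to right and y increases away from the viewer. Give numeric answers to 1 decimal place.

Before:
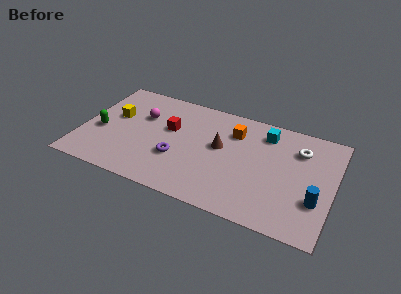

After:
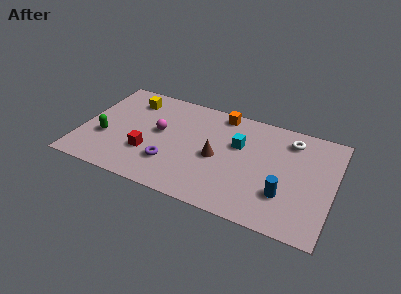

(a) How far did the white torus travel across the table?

0.7

The white torus moved from about (11.2, 5.5) to (10.7, 6.0), a distance of √(0.5² + 0.5²) ≈ 0.7.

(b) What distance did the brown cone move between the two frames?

0.8

The brown cone moved from about (7.2, 4.2) to (7.1, 3.4), a distance of √(0.1² + 0.8²) ≈ 0.8.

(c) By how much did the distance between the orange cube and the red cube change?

+2.0

The distance was about 3.4 in the first image and 5.4 in the second, so they moved 2.0 units further apart.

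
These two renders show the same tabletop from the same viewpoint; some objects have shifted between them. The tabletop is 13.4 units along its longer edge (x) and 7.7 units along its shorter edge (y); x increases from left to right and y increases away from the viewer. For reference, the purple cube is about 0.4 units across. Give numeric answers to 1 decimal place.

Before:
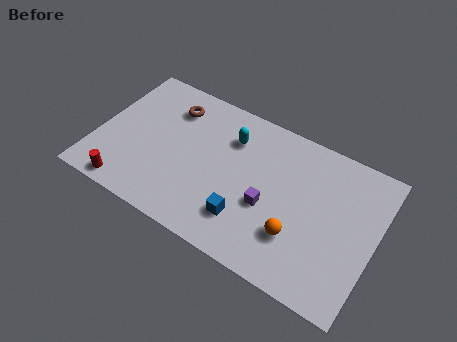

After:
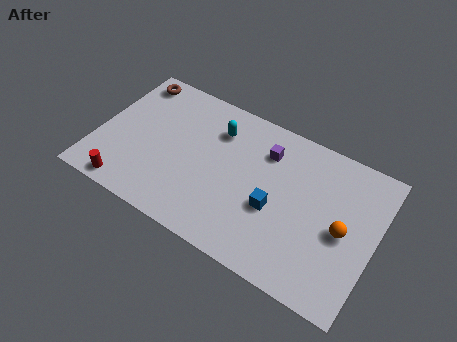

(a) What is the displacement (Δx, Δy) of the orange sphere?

(2.0, 1.3)

From the two frames, the orange sphere sits at roughly (9.9, 2.3) before and (11.9, 3.6) after.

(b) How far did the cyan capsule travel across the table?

0.7

The cyan capsule moved from about (6.2, 5.7) to (5.5, 5.8), a distance of √(0.7² + 0.1²) ≈ 0.7.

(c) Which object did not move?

the red cylinder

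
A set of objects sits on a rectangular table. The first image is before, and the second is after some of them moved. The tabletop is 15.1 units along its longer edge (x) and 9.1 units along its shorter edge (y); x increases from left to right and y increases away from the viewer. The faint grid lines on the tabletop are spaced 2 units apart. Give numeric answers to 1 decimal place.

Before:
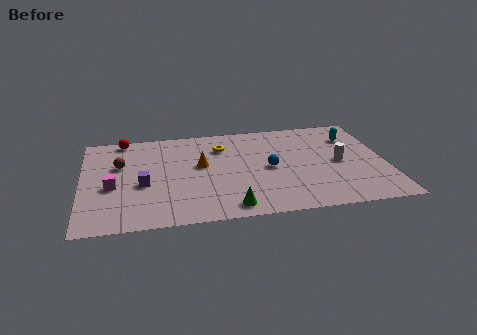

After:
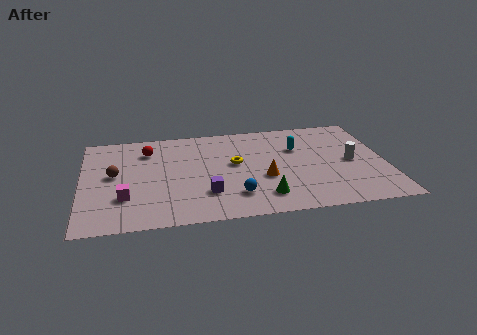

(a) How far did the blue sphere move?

2.9

The blue sphere moved from about (9.3, 4.4) to (7.5, 2.1), a distance of √(1.8² + 2.3²) ≈ 2.9.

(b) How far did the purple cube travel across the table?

3.4

The purple cube was near (3.0, 3.8) before and (6.1, 2.5) after, so it travelled √(3.1² + 1.3²) ≈ 3.4 units.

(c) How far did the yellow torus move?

1.8

From (7.0, 6.8) to (7.6, 5.1), the yellow torus covered √(0.6² + 1.7²) ≈ 1.8 units.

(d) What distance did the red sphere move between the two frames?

1.8

The red sphere moved from about (2.1, 8.3) to (3.3, 7.0), a distance of √(1.2² + 1.3²) ≈ 1.8.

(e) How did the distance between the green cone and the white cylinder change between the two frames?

-1.3

They were about 6.5 units apart before and 5.2 after — 1.3 units closer together.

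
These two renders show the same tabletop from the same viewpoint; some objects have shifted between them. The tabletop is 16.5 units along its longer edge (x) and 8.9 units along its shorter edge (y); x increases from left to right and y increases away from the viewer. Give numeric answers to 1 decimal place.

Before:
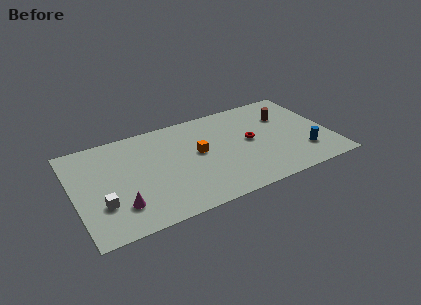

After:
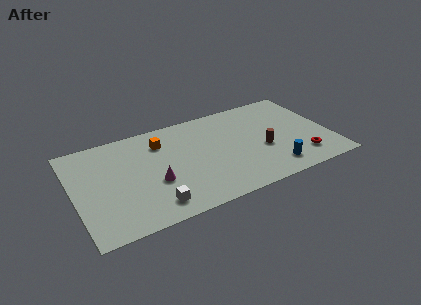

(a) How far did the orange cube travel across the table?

2.9

The orange cube was near (8.0, 4.9) before and (5.8, 6.8) after, so it travelled √(2.2² + 1.9²) ≈ 2.9 units.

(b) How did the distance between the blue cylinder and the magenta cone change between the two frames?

-4.2

They were about 11.9 units apart before and 7.7 after — 4.2 units closer together.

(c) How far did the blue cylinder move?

2.2

The blue cylinder was near (14.6, 2.3) before and (12.5, 1.6) after, so it travelled √(2.1² + 0.7²) ≈ 2.2 units.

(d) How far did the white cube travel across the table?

3.4

From (1.6, 2.8) to (4.7, 1.5), the white cube covered √(3.1² + 1.3²) ≈ 3.4 units.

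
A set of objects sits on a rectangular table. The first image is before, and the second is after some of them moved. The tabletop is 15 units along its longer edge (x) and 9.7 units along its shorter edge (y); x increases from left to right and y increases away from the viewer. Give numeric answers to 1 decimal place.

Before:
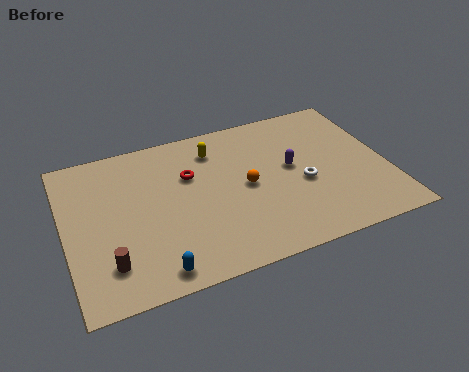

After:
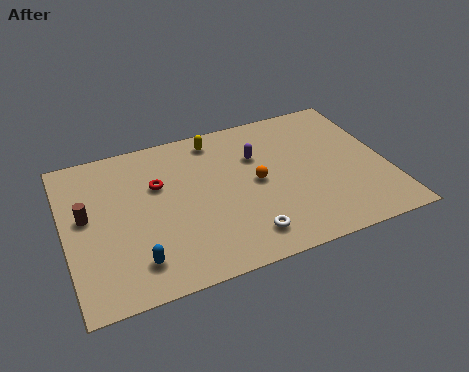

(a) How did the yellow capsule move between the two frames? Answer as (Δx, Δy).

(0.1, 0.7)

The yellow capsule started near (7.2, 7.7) and ended near (7.3, 8.4).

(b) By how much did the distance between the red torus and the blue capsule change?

-1.1

They were about 5.7 units apart before and 4.6 after — 1.1 units closer together.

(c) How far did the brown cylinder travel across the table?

3.3

The brown cylinder moved from about (1.8, 2.2) to (1.0, 5.4), a distance of √(0.8² + 3.2²) ≈ 3.3.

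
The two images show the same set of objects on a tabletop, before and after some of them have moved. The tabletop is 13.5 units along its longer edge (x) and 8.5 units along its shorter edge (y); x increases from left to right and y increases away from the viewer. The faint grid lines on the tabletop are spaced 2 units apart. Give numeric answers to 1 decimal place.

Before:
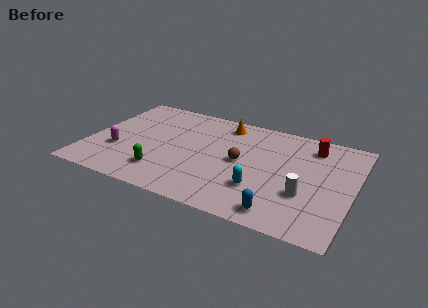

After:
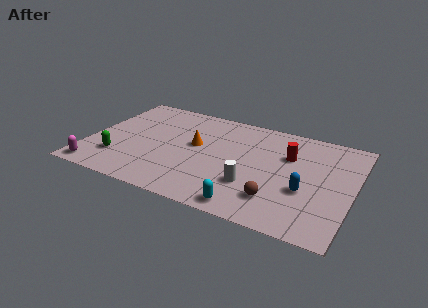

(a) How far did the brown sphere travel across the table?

3.1

The brown sphere was near (7.8, 4.3) before and (9.9, 2.0) after, so it travelled √(2.1² + 2.3²) ≈ 3.1 units.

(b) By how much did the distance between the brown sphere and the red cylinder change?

-0.6

Before: roughly 4.3 units apart; after: 3.7. That's 0.6 units closer together.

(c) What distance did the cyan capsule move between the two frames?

1.6

The cyan capsule moved from about (9.0, 2.5) to (8.6, 0.9), a distance of √(0.4² + 1.6²) ≈ 1.6.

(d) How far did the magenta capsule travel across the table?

2.2

The magenta capsule was near (1.6, 2.9) before and (0.8, 0.9) after, so it travelled √(0.8² + 2.0²) ≈ 2.2 units.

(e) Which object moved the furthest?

the brown sphere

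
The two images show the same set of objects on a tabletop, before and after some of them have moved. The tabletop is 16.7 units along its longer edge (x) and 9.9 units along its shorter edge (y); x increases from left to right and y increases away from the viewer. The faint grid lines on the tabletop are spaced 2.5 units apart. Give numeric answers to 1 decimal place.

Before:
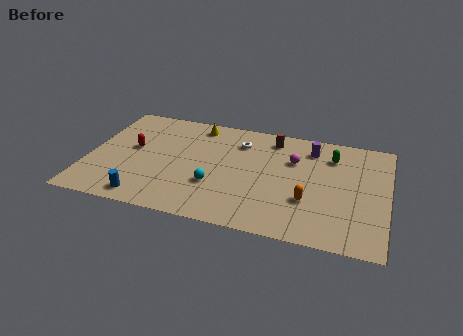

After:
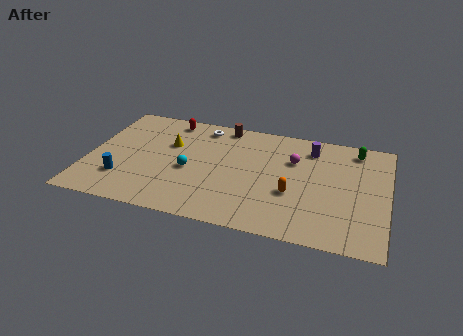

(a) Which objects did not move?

the purple cylinder and the magenta sphere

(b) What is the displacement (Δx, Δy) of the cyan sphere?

(-1.5, 1.0)

The cyan sphere was at about (7.2, 3.3) and moved to about (5.7, 4.3).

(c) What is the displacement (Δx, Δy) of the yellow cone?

(-1.4, -2.2)

The yellow cone was at about (5.8, 8.6) and moved to about (4.4, 6.4).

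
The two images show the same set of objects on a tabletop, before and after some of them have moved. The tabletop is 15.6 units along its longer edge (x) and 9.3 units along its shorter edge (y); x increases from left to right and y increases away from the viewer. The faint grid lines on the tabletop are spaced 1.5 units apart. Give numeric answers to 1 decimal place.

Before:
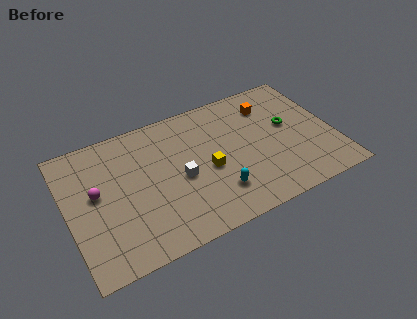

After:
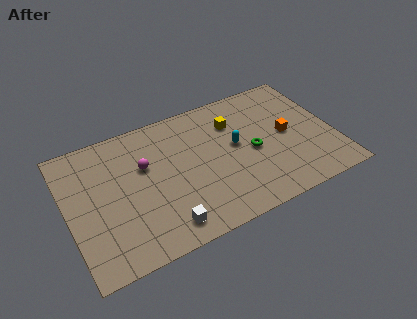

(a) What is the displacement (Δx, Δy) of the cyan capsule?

(1.5, 2.8)

The cyan capsule started near (8.4, 2.3) and ended near (9.9, 5.1).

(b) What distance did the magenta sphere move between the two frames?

3.0

From (1.7, 5.2) to (4.6, 5.9), the magenta sphere covered √(2.9² + 0.7²) ≈ 3.0 units.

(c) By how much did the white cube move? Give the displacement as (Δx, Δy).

(-1.3, -2.8)

The white cube was at about (6.5, 4.2) and moved to about (5.2, 1.4).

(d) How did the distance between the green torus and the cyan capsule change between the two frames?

-4.4

The distance was about 5.6 in the first image and 1.2 in the second, so they moved 4.4 units closer together.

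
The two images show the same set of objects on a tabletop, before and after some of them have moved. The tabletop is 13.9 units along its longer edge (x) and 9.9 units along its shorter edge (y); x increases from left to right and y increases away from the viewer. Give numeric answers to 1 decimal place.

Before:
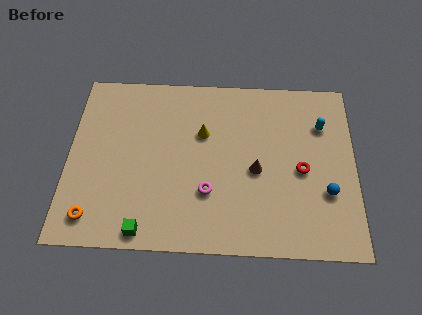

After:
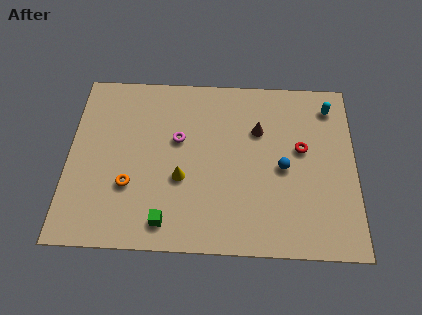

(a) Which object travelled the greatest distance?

the magenta torus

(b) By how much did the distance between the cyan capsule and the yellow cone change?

+2.6

They were about 5.8 units apart before and 8.4 after — 2.6 units further apart.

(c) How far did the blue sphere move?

2.5

The blue sphere moved from about (12.5, 3.3) to (10.4, 4.6), a distance of √(2.1² + 1.3²) ≈ 2.5.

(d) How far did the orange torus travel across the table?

2.5

The orange torus moved from about (1.3, 1.5) to (3.0, 3.3), a distance of √(1.7² + 1.8²) ≈ 2.5.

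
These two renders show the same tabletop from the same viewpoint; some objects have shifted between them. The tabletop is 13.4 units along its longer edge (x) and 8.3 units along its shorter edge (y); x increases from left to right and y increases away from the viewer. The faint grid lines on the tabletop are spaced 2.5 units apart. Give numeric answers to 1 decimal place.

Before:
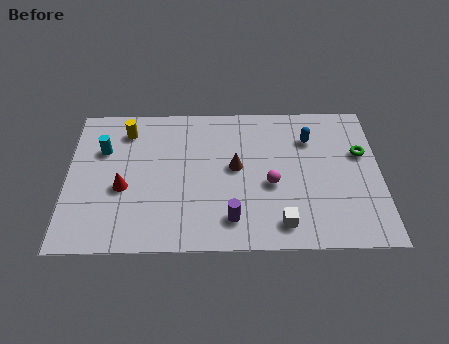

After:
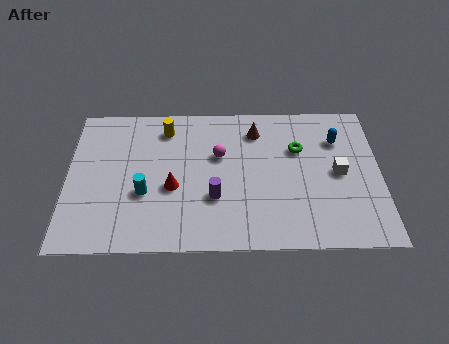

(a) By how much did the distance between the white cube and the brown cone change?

+0.6

The distance was about 3.7 in the first image and 4.3 in the second, so they moved 0.6 units further apart.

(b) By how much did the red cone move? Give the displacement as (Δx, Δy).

(2.1, 0.0)

The red cone started near (2.4, 3.4) and ended near (4.5, 3.4).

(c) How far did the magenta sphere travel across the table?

2.8

From (8.7, 3.5) to (6.5, 5.2), the magenta sphere covered √(2.2² + 1.7²) ≈ 2.8 units.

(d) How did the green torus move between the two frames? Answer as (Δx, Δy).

(-2.7, 0.3)

The green torus started near (12.6, 5.2) and ended near (9.9, 5.5).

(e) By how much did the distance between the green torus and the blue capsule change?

-0.6

The distance was about 2.4 in the first image and 1.8 in the second, so they moved 0.6 units closer together.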